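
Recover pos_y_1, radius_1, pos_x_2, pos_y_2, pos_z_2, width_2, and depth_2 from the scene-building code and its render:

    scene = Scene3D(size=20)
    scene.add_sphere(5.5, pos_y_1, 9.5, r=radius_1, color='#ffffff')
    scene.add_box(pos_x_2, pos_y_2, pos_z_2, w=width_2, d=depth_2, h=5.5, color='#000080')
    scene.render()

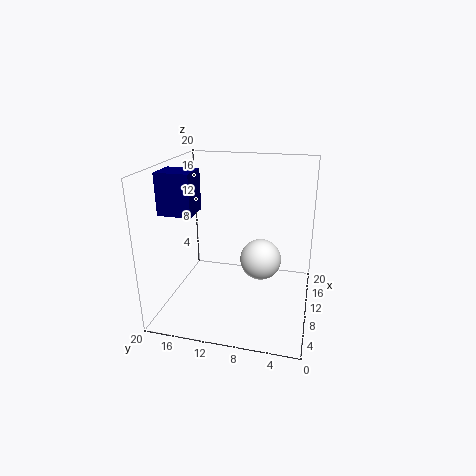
pos_y_1 = 6
radius_1 = 2.5
pos_x_2 = 5.5
pos_y_2 = 15
pos_z_2 = 14
width_2 = 4
depth_2 = 4.5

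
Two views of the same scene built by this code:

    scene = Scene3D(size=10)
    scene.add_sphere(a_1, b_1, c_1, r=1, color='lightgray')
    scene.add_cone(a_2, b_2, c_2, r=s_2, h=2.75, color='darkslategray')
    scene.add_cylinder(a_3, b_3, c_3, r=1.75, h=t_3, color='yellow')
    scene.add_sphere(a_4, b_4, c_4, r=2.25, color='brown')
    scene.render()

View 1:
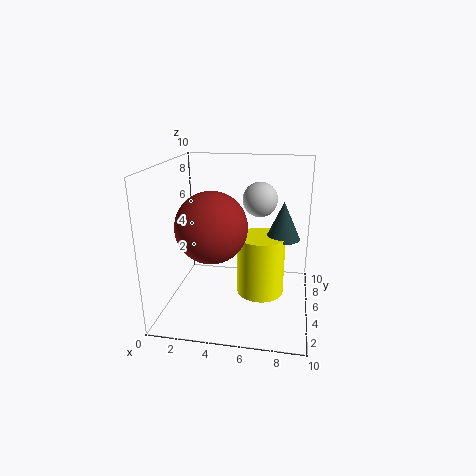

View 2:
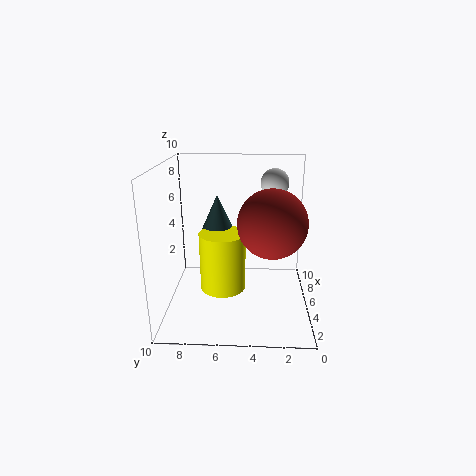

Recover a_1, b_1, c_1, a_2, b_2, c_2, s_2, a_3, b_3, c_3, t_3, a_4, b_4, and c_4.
a_1 = 6.75
b_1 = 2.5
c_1 = 8.5
a_2 = 8
b_2 = 6.75
c_2 = 4.5
s_2 = 1.25
a_3 = 6.5
b_3 = 6.25
c_3 = 0.25
t_3 = 4.5
a_4 = 3.75
b_4 = 2.75
c_4 = 6.5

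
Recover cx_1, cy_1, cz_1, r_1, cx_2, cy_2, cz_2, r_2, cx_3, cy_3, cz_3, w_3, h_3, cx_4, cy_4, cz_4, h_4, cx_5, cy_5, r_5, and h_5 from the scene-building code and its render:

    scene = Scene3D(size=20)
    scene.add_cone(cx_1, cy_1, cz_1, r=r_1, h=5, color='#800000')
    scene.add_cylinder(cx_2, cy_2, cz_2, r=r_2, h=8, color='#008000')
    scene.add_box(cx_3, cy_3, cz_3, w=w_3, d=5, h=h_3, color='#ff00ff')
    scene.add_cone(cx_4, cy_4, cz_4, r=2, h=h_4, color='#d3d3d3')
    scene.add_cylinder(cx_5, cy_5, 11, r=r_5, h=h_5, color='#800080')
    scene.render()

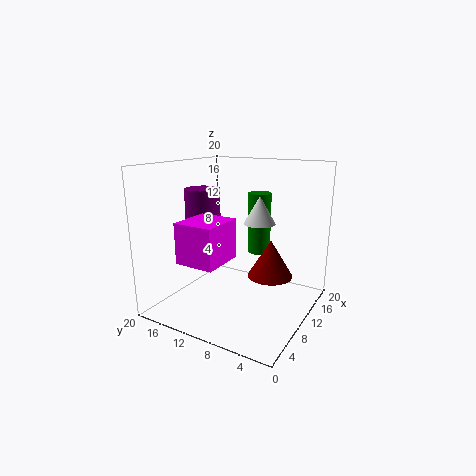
cx_1 = 10; cy_1 = 5; cz_1 = 5.5; r_1 = 3; cx_2 = 10.5; cy_2 = 7; cz_2 = 8.5; r_2 = 1.5; cx_3 = 0.5; cy_3 = 8; cz_3 = 9; w_3 = 5.5; h_3 = 5; cx_4 = 8.5; cy_4 = 6; cz_4 = 13; h_4 = 3.5; cx_5 = 9.5; cy_5 = 15.5; r_5 = 2.5; h_5 = 5.5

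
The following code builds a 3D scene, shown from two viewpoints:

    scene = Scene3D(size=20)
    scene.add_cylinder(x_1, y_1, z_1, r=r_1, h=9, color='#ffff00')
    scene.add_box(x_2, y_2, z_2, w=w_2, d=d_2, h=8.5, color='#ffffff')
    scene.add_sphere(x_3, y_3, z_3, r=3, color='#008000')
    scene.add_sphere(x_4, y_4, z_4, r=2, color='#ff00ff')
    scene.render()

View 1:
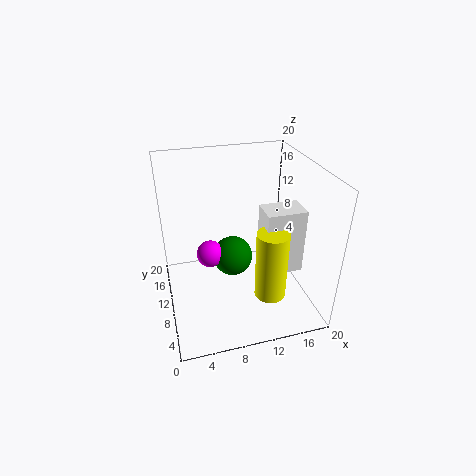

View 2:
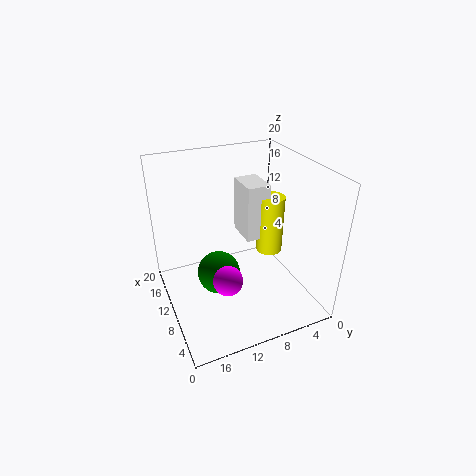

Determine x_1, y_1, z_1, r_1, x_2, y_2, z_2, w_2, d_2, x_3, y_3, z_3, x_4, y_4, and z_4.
x_1 = 12.5
y_1 = 3.5
z_1 = 5
r_1 = 2
x_2 = 12
y_2 = 4
z_2 = 7.5
w_2 = 5
d_2 = 3.5
x_3 = 10
y_3 = 13
z_3 = 5
x_4 = 6.5
y_4 = 13
z_4 = 6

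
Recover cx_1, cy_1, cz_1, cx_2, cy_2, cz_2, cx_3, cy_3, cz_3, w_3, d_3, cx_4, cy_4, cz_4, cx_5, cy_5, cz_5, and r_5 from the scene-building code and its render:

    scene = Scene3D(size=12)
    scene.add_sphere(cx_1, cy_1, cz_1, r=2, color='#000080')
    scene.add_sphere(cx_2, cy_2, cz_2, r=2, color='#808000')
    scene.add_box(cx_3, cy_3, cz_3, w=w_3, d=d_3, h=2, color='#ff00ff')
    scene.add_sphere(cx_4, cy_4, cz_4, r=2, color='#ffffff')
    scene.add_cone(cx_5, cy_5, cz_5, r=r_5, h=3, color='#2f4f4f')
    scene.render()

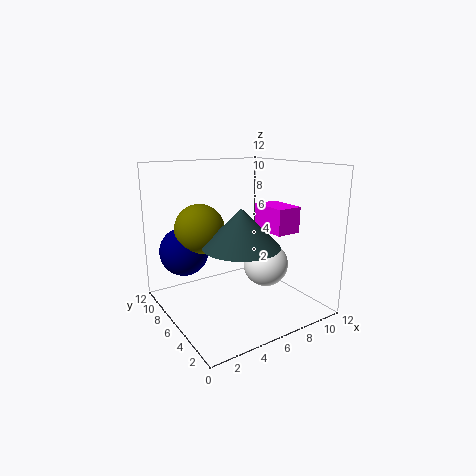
cx_1 = 2; cy_1 = 8; cz_1 = 5; cx_2 = 3; cy_2 = 7; cz_2 = 7; cx_3 = 7; cy_3 = 2; cz_3 = 7; w_3 = 2; d_3 = 3; cx_4 = 9; cy_4 = 6; cz_4 = 3; cx_5 = 5; cy_5 = 4; cz_5 = 6; r_5 = 3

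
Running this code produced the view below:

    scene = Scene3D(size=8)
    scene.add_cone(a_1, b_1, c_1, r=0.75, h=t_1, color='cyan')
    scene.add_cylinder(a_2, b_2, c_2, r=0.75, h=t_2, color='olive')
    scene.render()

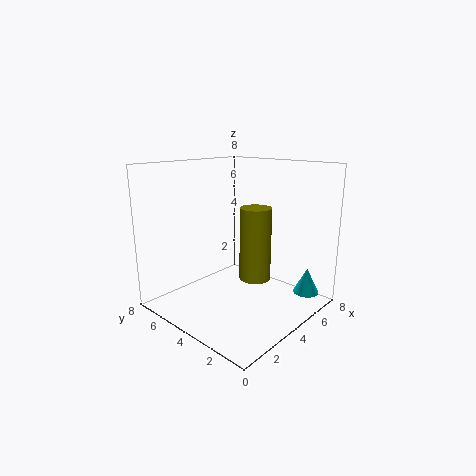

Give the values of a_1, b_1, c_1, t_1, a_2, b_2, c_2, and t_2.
a_1 = 7; b_1 = 1.25; c_1 = 0.5; t_1 = 1.5; a_2 = 2.75; b_2 = 1.75; c_2 = 2.75; t_2 = 3.5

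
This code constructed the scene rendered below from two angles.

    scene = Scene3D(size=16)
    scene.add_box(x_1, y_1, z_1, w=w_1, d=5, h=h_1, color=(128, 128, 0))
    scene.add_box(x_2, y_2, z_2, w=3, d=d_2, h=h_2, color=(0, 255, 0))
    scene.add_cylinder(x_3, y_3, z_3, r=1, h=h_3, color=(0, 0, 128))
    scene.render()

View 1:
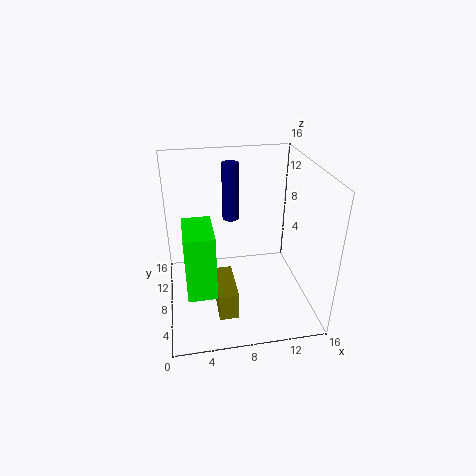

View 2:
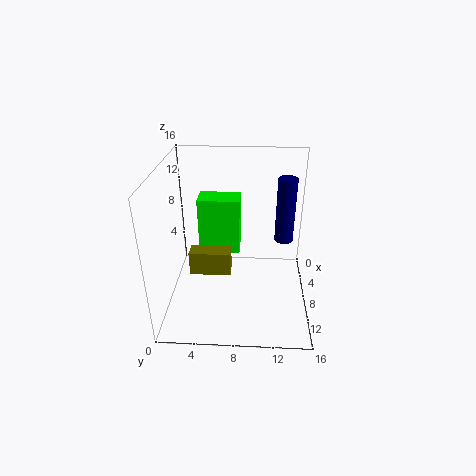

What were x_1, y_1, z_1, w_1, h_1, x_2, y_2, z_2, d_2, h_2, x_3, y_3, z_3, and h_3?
x_1 = 5
y_1 = 2
z_1 = 2
w_1 = 2
h_1 = 3
x_2 = 2
y_2 = 3
z_2 = 4
d_2 = 5
h_2 = 7
x_3 = 8
y_3 = 13
z_3 = 8
h_3 = 7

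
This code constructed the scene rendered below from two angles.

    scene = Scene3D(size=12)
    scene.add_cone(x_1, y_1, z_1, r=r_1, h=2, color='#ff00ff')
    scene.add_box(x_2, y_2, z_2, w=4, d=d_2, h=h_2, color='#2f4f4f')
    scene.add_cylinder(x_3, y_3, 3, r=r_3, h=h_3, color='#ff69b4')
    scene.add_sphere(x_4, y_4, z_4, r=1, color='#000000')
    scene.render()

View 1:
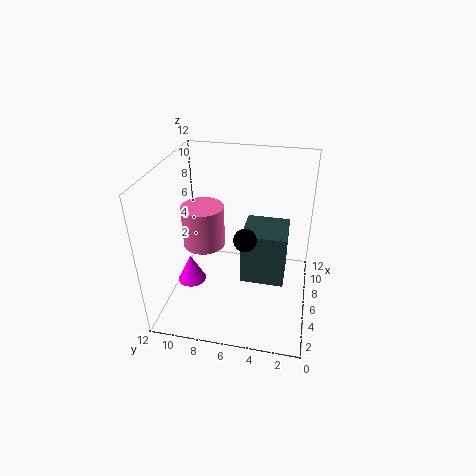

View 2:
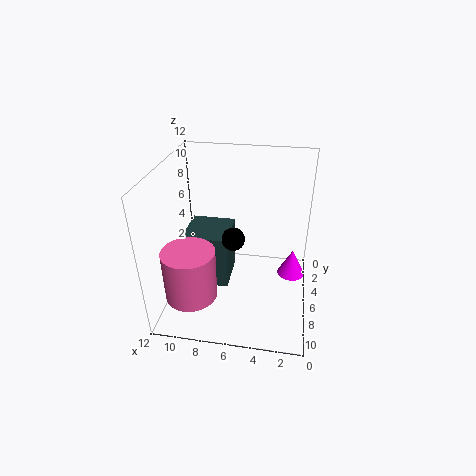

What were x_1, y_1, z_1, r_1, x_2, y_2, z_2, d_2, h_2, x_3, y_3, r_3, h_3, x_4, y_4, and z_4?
x_1 = 1.5, y_1 = 8.5, z_1 = 5, r_1 = 1, x_2 = 7, y_2 = 2, z_2 = 0.5, d_2 = 4, h_2 = 5, x_3 = 9, y_3 = 10, r_3 = 2, h_3 = 4, x_4 = 6.5, y_4 = 5.5, z_4 = 5.5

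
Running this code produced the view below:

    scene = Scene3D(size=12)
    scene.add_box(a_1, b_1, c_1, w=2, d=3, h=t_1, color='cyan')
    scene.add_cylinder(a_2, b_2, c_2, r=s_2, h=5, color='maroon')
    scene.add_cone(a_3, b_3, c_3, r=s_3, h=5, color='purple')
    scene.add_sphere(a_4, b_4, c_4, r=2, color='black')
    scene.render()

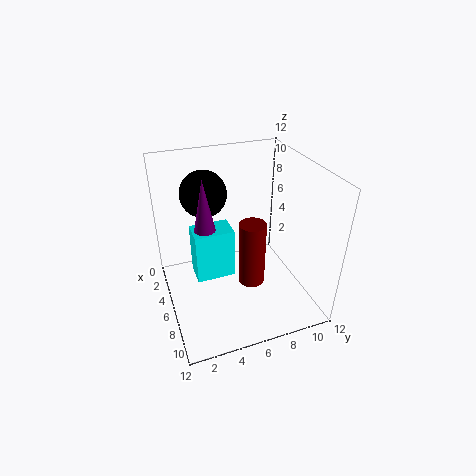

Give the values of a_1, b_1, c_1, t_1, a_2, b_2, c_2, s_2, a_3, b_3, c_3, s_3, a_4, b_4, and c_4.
a_1 = 6; b_1 = 2; c_1 = 4; t_1 = 4; a_2 = 9; b_2 = 6; c_2 = 4; s_2 = 1; a_3 = 7; b_3 = 3; c_3 = 7; s_3 = 1; a_4 = 3; b_4 = 4; c_4 = 9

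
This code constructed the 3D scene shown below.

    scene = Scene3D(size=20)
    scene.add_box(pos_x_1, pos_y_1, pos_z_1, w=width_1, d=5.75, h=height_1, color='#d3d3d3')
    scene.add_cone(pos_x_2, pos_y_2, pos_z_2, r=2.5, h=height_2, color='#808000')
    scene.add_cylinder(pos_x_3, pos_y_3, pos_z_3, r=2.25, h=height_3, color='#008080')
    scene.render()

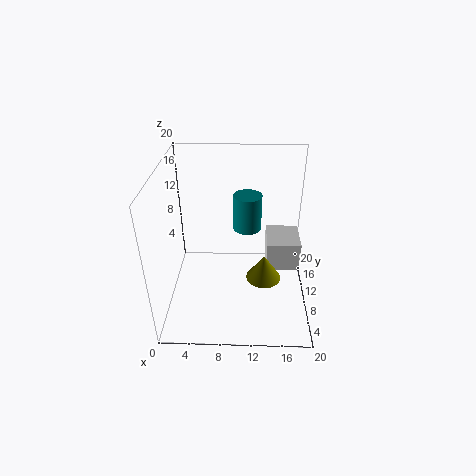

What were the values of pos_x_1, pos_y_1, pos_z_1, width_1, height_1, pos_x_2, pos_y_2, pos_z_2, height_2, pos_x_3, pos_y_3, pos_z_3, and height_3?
pos_x_1 = 14.25, pos_y_1 = 11.5, pos_z_1 = 3.25, width_1 = 5, height_1 = 4.5, pos_x_2 = 13.75, pos_y_2 = 9.5, pos_z_2 = 3.5, height_2 = 3.75, pos_x_3 = 11.25, pos_y_3 = 17.25, pos_z_3 = 7.25, height_3 = 5.75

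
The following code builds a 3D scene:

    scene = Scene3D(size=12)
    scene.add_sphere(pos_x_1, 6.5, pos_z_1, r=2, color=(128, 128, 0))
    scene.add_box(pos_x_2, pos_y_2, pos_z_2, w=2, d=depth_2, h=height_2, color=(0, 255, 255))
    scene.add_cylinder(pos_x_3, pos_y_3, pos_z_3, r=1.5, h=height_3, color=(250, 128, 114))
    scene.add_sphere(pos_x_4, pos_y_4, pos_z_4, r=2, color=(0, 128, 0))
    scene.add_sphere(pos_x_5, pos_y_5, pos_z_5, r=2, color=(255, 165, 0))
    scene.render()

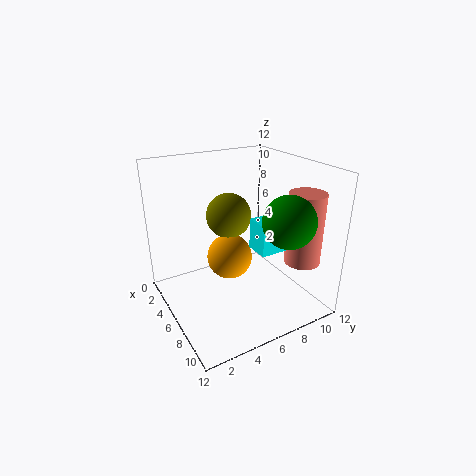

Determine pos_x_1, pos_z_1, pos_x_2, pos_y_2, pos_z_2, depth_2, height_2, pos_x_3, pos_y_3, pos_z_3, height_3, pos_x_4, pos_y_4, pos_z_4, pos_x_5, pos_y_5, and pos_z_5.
pos_x_1 = 3.5; pos_z_1 = 7; pos_x_2 = 7; pos_y_2 = 6.5; pos_z_2 = 5.5; depth_2 = 3.5; height_2 = 2.5; pos_x_3 = 9; pos_y_3 = 10.5; pos_z_3 = 4; height_3 = 6; pos_x_4 = 10; pos_y_4 = 8; pos_z_4 = 8.5; pos_x_5 = 4.5; pos_y_5 = 6; pos_z_5 = 3.5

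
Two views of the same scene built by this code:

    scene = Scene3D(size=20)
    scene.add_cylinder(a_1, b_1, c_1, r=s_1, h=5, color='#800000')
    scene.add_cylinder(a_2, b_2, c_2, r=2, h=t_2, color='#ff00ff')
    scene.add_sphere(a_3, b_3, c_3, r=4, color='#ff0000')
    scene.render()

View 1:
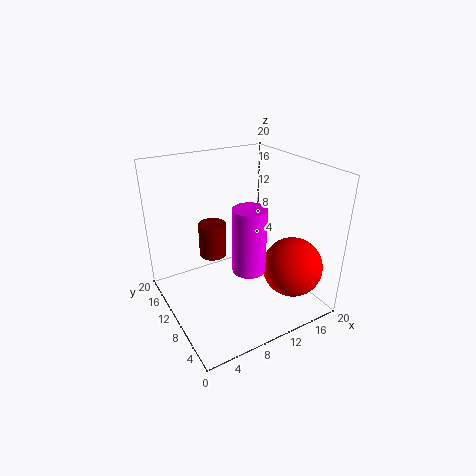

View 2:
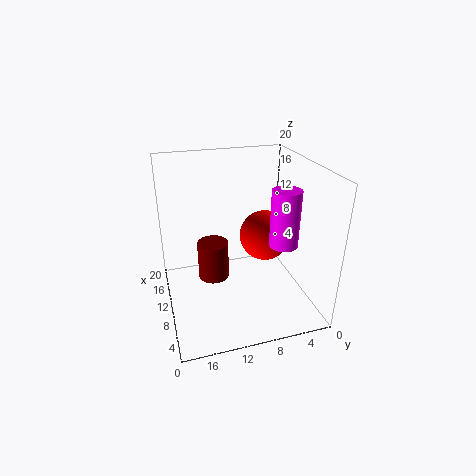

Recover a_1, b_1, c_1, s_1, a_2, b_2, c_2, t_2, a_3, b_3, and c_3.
a_1 = 8; b_1 = 14; c_1 = 6; s_1 = 2; a_2 = 8; b_2 = 4; c_2 = 9; t_2 = 8; a_3 = 15; b_3 = 4; c_3 = 7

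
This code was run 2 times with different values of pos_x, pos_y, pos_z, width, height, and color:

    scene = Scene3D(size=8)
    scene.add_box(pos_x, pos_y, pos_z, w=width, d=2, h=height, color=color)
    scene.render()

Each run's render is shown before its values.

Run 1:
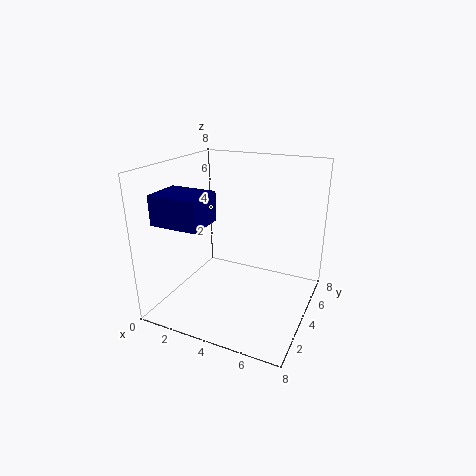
pos_x = 1
pos_y = 0.5
pos_z = 5.5
width = 2.5
height = 1.5
color = 'navy'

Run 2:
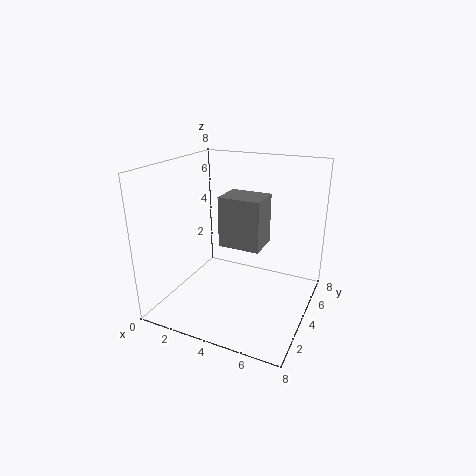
pos_x = 2.5
pos_y = 4.5
pos_z = 3
width = 2.5
height = 3
color = 'gray'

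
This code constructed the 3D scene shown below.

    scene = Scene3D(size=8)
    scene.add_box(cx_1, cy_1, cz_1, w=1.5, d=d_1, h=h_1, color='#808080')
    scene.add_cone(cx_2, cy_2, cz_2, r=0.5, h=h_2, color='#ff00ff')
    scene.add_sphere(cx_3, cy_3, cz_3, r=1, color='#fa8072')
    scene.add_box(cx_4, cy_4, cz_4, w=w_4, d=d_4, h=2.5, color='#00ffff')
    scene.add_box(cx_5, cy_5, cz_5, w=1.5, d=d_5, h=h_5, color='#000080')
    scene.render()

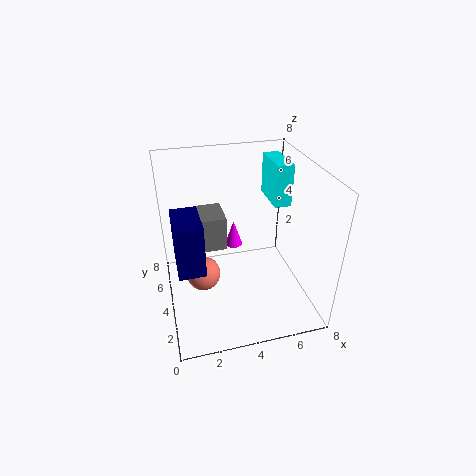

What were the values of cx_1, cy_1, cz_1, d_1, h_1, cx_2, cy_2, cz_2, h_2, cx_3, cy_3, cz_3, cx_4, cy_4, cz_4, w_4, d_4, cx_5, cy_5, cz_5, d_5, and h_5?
cx_1 = 2; cy_1 = 4.5; cz_1 = 3; d_1 = 2; h_1 = 2; cx_2 = 4; cy_2 = 5; cz_2 = 3; h_2 = 1.5; cx_3 = 2; cy_3 = 4.5; cz_3 = 1.5; cx_4 = 6.5; cy_4 = 5; cz_4 = 5; w_4 = 1; d_4 = 2.5; cx_5 = 0.5; cy_5 = 3; cz_5 = 2.5; d_5 = 2.5; h_5 = 3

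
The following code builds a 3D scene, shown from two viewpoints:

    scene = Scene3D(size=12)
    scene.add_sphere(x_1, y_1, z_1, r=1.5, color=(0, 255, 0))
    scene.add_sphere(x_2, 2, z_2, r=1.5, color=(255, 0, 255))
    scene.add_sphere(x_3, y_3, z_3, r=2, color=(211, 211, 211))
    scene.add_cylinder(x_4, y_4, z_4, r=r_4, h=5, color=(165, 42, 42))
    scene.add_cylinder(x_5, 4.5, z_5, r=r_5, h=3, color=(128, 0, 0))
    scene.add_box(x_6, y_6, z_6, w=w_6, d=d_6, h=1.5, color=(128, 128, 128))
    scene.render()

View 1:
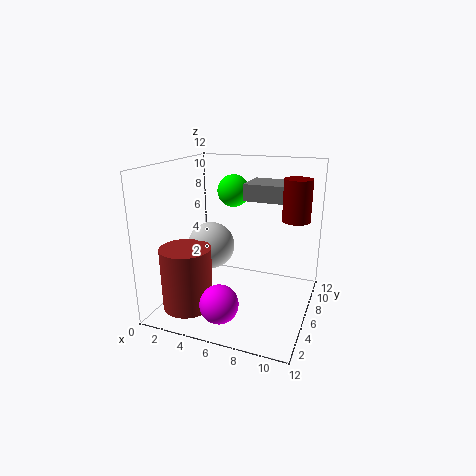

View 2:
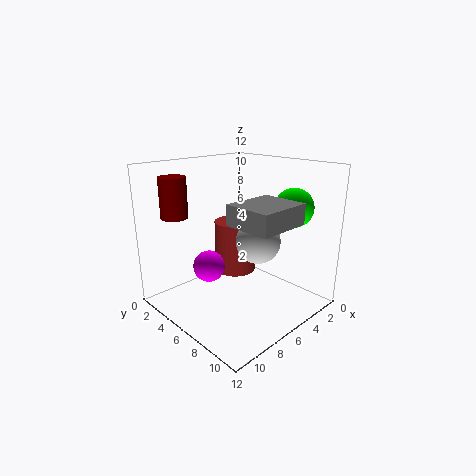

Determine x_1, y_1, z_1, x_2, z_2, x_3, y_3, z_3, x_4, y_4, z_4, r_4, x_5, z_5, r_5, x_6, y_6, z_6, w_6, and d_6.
x_1 = 4; y_1 = 10; z_1 = 9; x_2 = 6; z_2 = 2; x_3 = 3.5; y_3 = 6; z_3 = 5; x_4 = 3; y_4 = 2.5; z_4 = 1; r_4 = 2; x_5 = 11; z_5 = 8.5; r_5 = 1; x_6 = 5.5; y_6 = 8.5; z_6 = 8.5; w_6 = 4; d_6 = 3.5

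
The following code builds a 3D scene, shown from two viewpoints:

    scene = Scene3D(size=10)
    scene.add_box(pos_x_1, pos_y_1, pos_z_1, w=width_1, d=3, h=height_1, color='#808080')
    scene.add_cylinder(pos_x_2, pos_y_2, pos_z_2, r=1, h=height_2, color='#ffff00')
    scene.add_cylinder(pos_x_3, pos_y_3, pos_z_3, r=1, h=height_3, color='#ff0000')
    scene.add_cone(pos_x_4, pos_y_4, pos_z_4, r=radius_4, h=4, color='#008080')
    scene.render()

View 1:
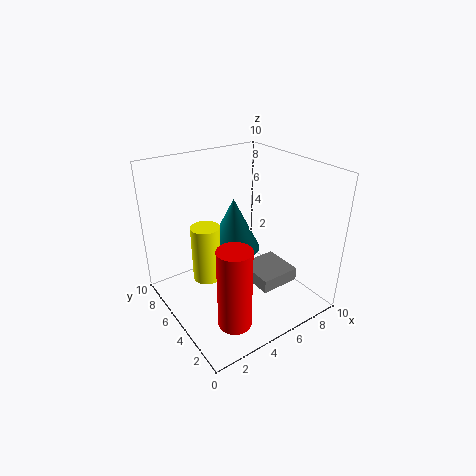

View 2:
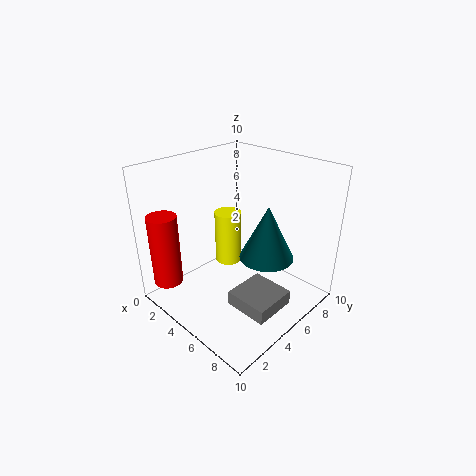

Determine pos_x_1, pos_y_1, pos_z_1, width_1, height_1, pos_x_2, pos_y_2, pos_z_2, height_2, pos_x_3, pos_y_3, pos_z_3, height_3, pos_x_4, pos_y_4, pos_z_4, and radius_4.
pos_x_1 = 6, pos_y_1 = 3, pos_z_1 = 1, width_1 = 3, height_1 = 1, pos_x_2 = 3, pos_y_2 = 6, pos_z_2 = 2, height_2 = 4, pos_x_3 = 2, pos_y_3 = 1, pos_z_3 = 2, height_3 = 5, pos_x_4 = 6, pos_y_4 = 7, pos_z_4 = 3, radius_4 = 2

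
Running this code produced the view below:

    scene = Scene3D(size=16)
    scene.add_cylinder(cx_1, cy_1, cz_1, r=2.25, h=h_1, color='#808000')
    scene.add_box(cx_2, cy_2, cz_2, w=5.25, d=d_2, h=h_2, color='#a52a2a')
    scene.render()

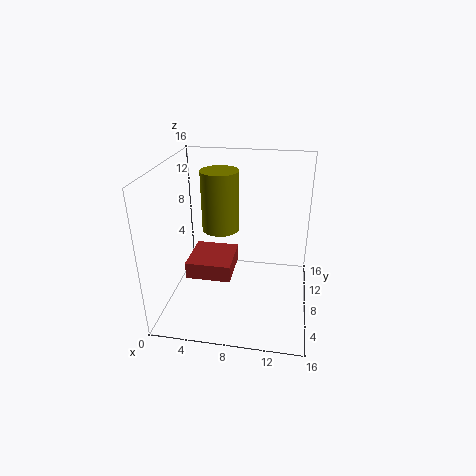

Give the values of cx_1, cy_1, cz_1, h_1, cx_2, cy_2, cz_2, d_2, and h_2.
cx_1 = 5.25; cy_1 = 11.5; cz_1 = 7.25; h_1 = 7.25; cx_2 = 2; cy_2 = 6.75; cz_2 = 2.75; d_2 = 5.5; h_2 = 2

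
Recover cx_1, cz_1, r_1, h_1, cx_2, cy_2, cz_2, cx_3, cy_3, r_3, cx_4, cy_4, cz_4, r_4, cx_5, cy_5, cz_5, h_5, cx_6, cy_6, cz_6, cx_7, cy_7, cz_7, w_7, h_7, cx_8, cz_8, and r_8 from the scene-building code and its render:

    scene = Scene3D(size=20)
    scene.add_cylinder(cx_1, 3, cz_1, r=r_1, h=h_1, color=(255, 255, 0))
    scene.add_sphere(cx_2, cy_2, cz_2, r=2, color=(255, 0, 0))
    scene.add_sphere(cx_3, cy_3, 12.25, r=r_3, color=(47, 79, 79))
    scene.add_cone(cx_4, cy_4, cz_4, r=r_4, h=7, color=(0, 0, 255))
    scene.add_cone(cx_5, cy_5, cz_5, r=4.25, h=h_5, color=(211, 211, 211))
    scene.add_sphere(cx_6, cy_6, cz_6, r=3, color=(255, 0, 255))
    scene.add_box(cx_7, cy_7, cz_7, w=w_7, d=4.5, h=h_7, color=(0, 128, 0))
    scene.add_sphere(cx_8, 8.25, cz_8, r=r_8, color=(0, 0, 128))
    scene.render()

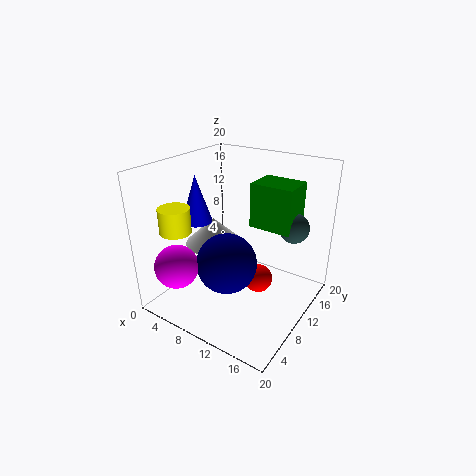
cx_1 = 5.25
cz_1 = 12.5
r_1 = 2
h_1 = 3.25
cx_2 = 13
cy_2 = 10.75
cz_2 = 4
cx_3 = 17
cy_3 = 12.75
r_3 = 2
cx_4 = 2.75
cy_4 = 10
cz_4 = 10.75
r_4 = 2.25
cx_5 = 4.75
cy_5 = 11.25
cz_5 = 7.25
h_5 = 4
cx_6 = 4.25
cy_6 = 3.5
cz_6 = 6.75
cx_7 = 11.5
cy_7 = 10.5
cz_7 = 12
w_7 = 5.75
h_7 = 6
cx_8 = 9.25
cz_8 = 6.5
r_8 = 4.25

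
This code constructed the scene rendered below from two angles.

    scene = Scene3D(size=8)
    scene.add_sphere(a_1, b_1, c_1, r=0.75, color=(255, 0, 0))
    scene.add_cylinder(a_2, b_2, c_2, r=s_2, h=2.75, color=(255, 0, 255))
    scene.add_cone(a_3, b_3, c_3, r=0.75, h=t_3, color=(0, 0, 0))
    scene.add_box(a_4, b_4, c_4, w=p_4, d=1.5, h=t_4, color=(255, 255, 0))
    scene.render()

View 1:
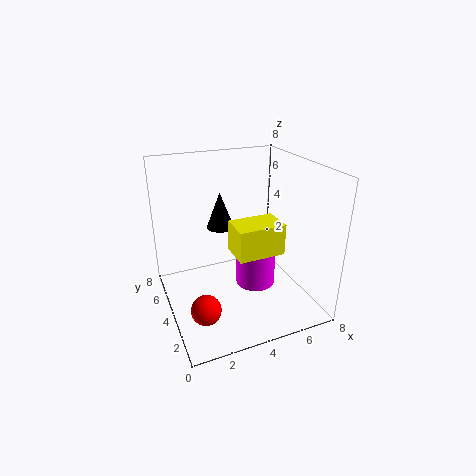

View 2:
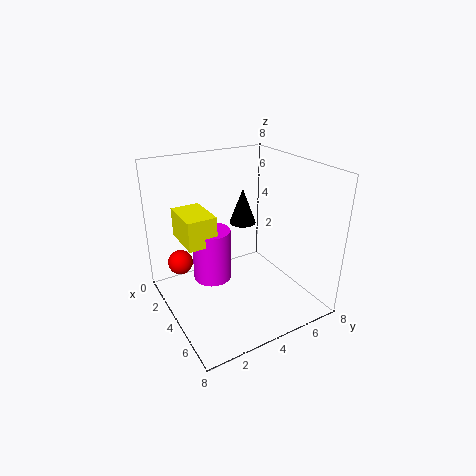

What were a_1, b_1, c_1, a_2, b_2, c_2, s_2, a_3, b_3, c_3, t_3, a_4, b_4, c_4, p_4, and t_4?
a_1 = 1.25; b_1 = 1.5; c_1 = 1.75; a_2 = 4.25; b_2 = 2.25; c_2 = 2.25; s_2 = 1; a_3 = 3.25; b_3 = 4.75; c_3 = 4.5; t_3 = 2; a_4 = 2.75; b_4 = 0.75; c_4 = 4.5; p_4 = 2.25; t_4 = 1.5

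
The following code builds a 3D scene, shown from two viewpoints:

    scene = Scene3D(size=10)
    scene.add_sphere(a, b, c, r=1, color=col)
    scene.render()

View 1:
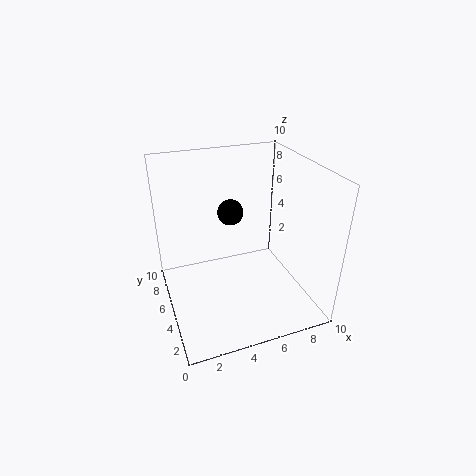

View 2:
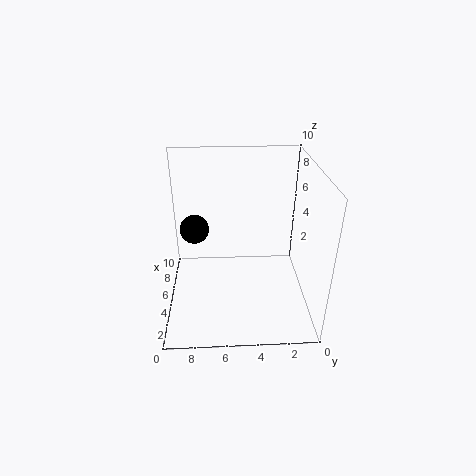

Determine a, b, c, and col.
a = 5.5
b = 8
c = 5.5
col = 'black'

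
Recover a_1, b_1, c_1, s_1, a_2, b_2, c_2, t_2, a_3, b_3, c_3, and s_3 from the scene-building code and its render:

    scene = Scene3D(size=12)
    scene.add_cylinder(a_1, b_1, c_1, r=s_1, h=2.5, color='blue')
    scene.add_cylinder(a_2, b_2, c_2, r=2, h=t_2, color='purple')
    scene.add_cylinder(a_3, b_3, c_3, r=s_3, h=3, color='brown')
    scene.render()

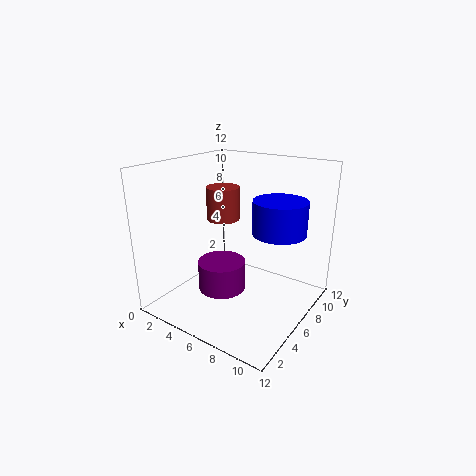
a_1 = 10, b_1 = 5.5, c_1 = 7.5, s_1 = 2, a_2 = 5, b_2 = 5, c_2 = 1.5, t_2 = 2.5, a_3 = 3, b_3 = 8, c_3 = 6.5, s_3 = 1.5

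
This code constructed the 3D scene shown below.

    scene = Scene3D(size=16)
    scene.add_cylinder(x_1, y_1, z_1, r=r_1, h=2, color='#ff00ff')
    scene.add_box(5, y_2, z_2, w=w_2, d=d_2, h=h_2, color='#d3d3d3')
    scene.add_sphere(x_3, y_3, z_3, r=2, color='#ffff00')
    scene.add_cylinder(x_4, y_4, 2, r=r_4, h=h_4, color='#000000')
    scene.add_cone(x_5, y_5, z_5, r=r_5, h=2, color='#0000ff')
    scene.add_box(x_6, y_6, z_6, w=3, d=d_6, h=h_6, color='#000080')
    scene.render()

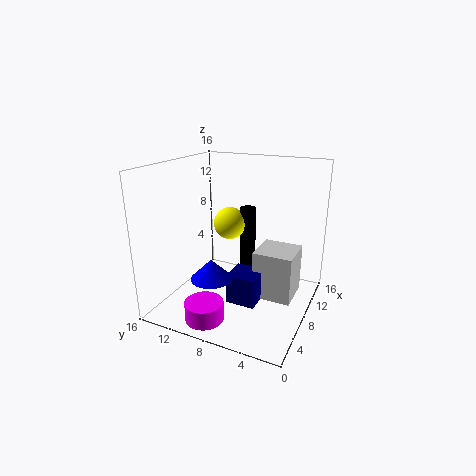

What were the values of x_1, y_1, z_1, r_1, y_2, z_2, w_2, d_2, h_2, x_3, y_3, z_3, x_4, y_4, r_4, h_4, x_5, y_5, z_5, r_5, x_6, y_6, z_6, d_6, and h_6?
x_1 = 2
y_1 = 9
z_1 = 1
r_1 = 2
y_2 = 1
z_2 = 3
w_2 = 4
d_2 = 4
h_2 = 5
x_3 = 12
y_3 = 11
z_3 = 8
x_4 = 13
y_4 = 9
r_4 = 1
h_4 = 8
x_5 = 2
y_5 = 8
z_5 = 6
r_5 = 2
x_6 = 3
y_6 = 4
z_6 = 3
d_6 = 3
h_6 = 3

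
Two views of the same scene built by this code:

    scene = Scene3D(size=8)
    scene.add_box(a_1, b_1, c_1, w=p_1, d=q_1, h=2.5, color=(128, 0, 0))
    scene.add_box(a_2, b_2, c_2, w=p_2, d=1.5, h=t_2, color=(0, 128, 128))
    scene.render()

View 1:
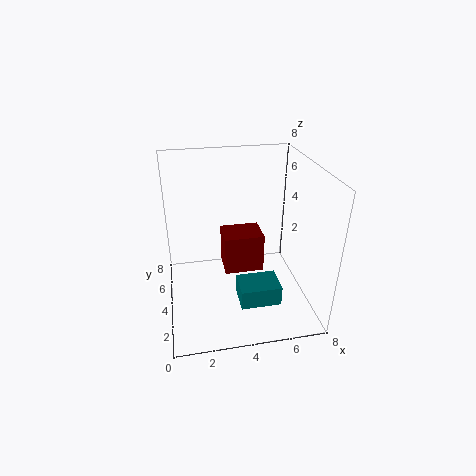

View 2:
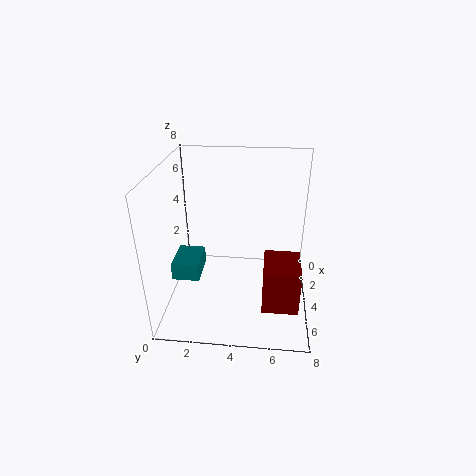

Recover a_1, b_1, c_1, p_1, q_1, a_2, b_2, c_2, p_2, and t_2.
a_1 = 3.5, b_1 = 5.5, c_1 = 0.5, p_1 = 2.5, q_1 = 2, a_2 = 3.5, b_2 = 0.5, c_2 = 2, p_2 = 2, t_2 = 1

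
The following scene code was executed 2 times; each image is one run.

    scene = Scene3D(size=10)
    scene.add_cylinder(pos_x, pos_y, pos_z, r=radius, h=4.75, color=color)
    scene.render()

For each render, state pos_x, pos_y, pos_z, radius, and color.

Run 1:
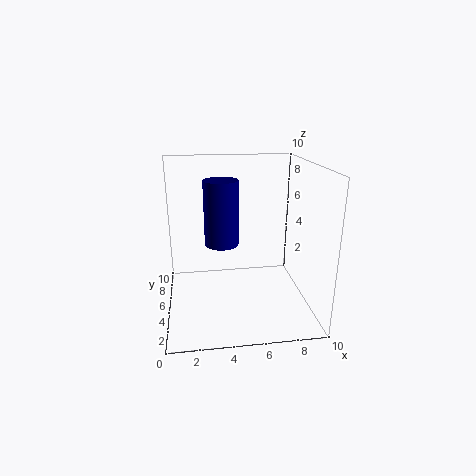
pos_x = 4, pos_y = 6.5, pos_z = 4, radius = 1.25, color = 'navy'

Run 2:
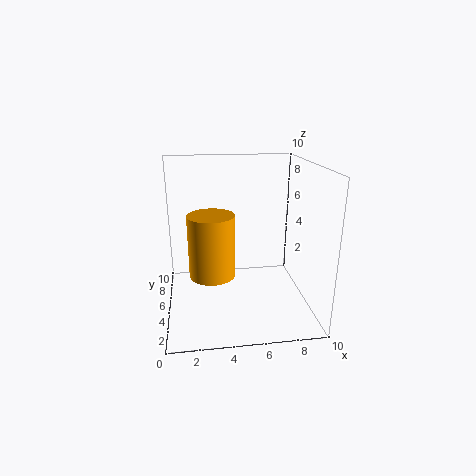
pos_x = 3.25, pos_y = 6.5, pos_z = 1.5, radius = 1.75, color = 'orange'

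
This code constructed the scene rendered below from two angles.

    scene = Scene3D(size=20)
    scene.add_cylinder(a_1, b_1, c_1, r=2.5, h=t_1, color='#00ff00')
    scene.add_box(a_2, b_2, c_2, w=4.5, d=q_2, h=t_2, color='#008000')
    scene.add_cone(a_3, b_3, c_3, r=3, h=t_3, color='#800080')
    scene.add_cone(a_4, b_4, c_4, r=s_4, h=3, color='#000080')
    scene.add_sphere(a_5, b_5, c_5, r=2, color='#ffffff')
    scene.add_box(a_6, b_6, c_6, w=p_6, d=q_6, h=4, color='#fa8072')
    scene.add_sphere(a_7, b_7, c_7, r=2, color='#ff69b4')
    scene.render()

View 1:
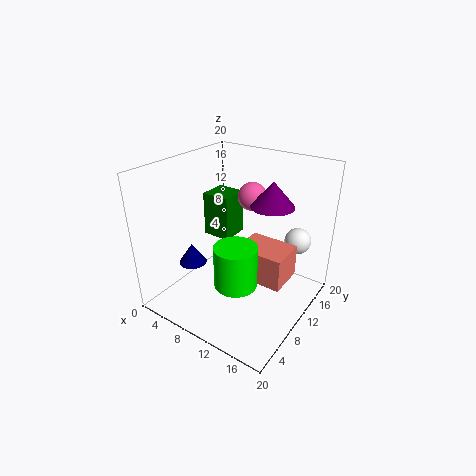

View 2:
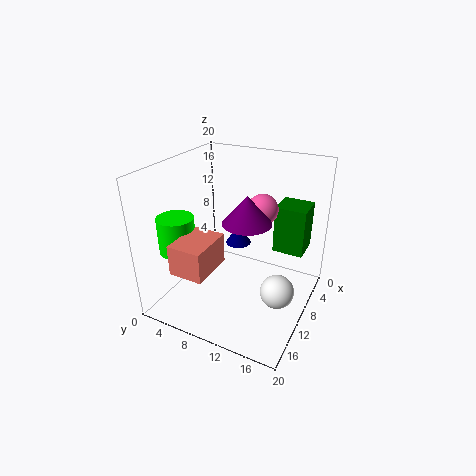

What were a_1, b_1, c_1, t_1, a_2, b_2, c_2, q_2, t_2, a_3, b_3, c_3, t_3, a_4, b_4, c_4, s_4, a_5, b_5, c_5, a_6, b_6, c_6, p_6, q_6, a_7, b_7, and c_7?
a_1 = 14.5; b_1 = 3; c_1 = 8.5; t_1 = 5; a_2 = 1; b_2 = 13.5; c_2 = 6.5; q_2 = 4.5; t_2 = 7; a_3 = 13.5; b_3 = 13; c_3 = 14.5; t_3 = 3.5; a_4 = 4; b_4 = 7; c_4 = 5.5; s_4 = 2; a_5 = 15.5; b_5 = 18; c_5 = 7.5; a_6 = 13; b_6 = 5; c_6 = 8; p_6 = 6; q_6 = 4.5; a_7 = 10; b_7 = 13.5; c_7 = 15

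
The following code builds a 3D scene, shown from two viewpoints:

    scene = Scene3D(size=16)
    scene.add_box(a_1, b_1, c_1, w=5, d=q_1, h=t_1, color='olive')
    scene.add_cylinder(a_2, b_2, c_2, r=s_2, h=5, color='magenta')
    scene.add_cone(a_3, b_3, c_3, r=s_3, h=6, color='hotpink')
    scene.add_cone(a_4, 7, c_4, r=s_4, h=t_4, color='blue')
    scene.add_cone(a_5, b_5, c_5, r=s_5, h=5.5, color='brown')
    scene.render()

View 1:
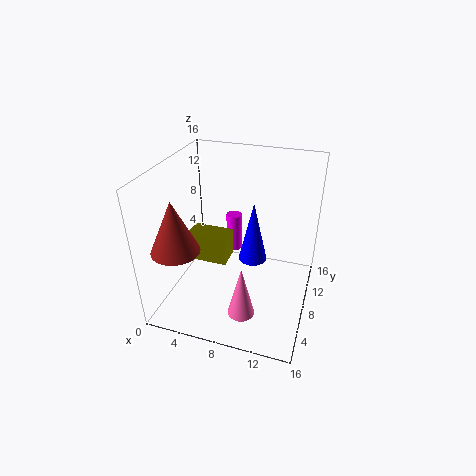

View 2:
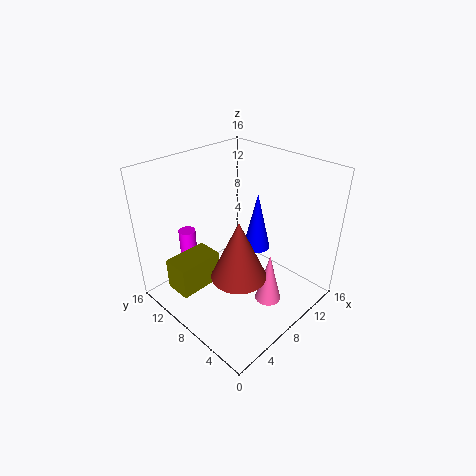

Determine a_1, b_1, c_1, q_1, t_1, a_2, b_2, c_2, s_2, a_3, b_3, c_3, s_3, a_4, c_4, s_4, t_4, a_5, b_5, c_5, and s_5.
a_1 = 1, b_1 = 9, c_1 = 3, q_1 = 3, t_1 = 3.5, a_2 = 5.5, b_2 = 14, c_2 = 2.5, s_2 = 1, a_3 = 9.5, b_3 = 4.5, c_3 = 0.5, s_3 = 1.5, a_4 = 10, c_4 = 6.5, s_4 = 1.5, t_4 = 6.5, a_5 = 3, b_5 = 3, c_5 = 8.5, s_5 = 2.5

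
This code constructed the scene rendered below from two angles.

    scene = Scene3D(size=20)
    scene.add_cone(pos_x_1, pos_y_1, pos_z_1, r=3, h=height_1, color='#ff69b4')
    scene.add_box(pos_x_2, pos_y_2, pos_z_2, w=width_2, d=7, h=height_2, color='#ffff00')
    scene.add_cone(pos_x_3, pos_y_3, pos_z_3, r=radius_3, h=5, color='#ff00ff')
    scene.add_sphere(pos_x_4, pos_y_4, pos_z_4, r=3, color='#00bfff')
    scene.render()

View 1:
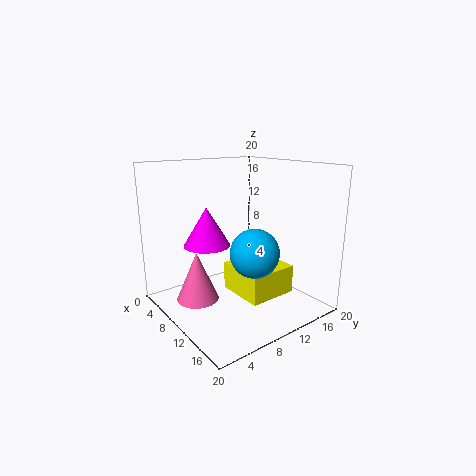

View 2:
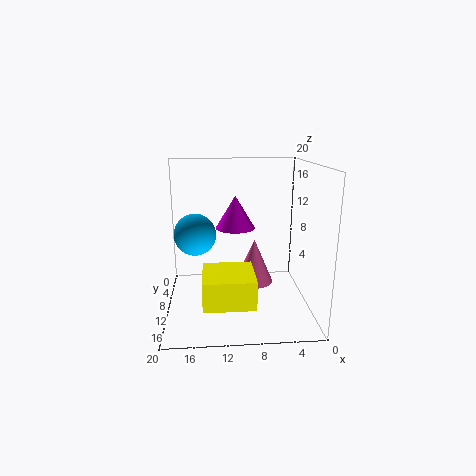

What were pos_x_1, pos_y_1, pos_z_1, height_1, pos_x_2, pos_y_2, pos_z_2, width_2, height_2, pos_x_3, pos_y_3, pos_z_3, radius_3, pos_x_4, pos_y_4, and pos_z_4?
pos_x_1 = 7
pos_y_1 = 5
pos_z_1 = 1
height_1 = 7
pos_x_2 = 8
pos_y_2 = 9
pos_z_2 = 2
width_2 = 7
height_2 = 4
pos_x_3 = 10
pos_y_3 = 5
pos_z_3 = 10
radius_3 = 3
pos_x_4 = 16
pos_y_4 = 8
pos_z_4 = 10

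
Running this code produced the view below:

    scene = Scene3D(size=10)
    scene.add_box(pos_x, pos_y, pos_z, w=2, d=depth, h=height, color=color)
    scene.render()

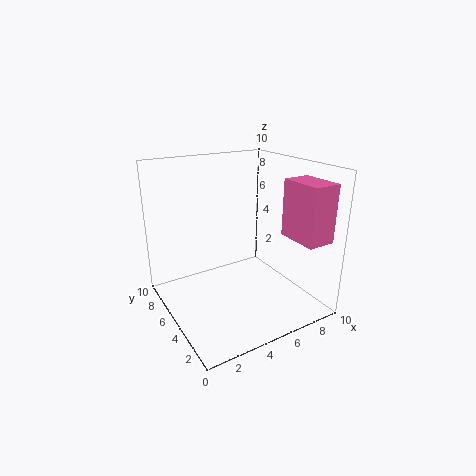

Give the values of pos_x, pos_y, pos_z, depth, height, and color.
pos_x = 8, pos_y = 1, pos_z = 5, depth = 3, height = 4, color = 'hotpink'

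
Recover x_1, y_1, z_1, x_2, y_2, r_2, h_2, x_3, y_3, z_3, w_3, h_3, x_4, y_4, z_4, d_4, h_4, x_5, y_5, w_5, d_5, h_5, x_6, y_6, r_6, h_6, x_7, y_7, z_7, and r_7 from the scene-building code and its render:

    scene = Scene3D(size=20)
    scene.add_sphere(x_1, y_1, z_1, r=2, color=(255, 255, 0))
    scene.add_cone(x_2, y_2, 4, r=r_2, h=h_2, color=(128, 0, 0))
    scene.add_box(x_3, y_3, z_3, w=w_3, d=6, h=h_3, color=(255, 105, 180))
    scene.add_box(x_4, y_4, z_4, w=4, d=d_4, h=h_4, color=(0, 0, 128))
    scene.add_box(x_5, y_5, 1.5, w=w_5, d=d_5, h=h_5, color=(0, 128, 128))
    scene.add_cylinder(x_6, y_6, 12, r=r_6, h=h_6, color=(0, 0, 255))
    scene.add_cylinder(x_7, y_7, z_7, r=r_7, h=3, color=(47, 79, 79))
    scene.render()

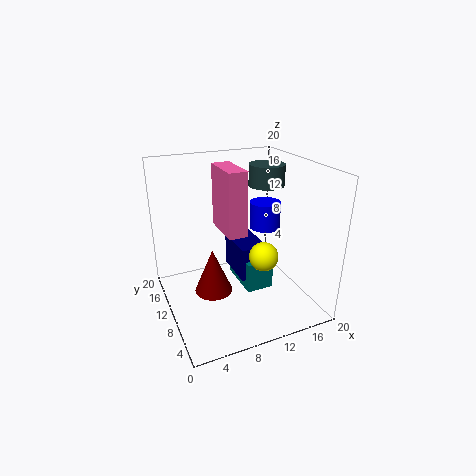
x_1 = 12.5; y_1 = 7; z_1 = 8; x_2 = 5.5; y_2 = 8; r_2 = 2.5; h_2 = 6; x_3 = 7.5; y_3 = 7; z_3 = 11.5; w_3 = 2.5; h_3 = 8.5; x_4 = 10.5; y_4 = 9.5; z_4 = 3; d_4 = 6.5; h_4 = 5; x_5 = 11; y_5 = 8.5; w_5 = 4; d_5 = 7; h_5 = 4.5; x_6 = 13; y_6 = 8; r_6 = 2; h_6 = 3.5; x_7 = 15; y_7 = 11.5; z_7 = 16.5; r_7 = 2.5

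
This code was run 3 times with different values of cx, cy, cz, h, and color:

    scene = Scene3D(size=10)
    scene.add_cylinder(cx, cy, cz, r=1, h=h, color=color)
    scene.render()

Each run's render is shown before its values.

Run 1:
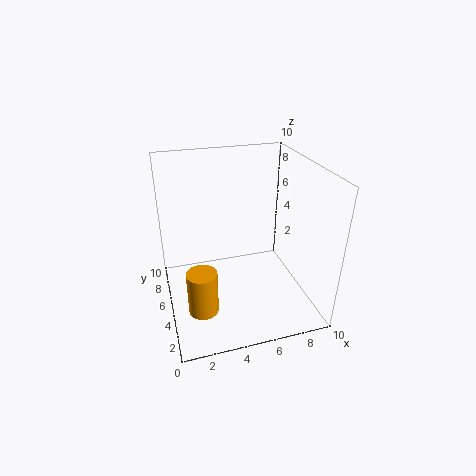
cx = 2; cy = 3; cz = 1; h = 3; color = 'orange'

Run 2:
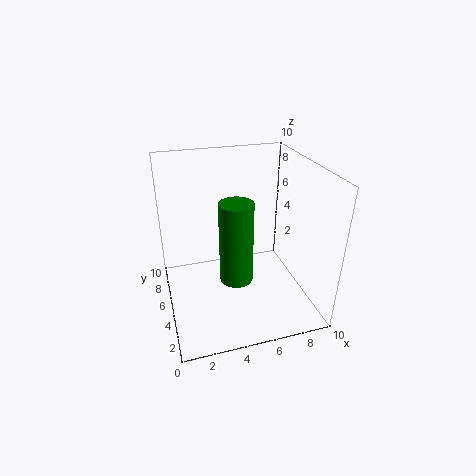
cx = 4; cy = 2; cz = 4; h = 5; color = 'green'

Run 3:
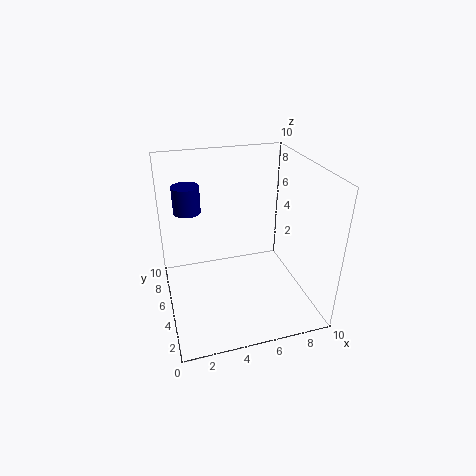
cx = 2; cy = 8; cz = 6; h = 2; color = 'navy'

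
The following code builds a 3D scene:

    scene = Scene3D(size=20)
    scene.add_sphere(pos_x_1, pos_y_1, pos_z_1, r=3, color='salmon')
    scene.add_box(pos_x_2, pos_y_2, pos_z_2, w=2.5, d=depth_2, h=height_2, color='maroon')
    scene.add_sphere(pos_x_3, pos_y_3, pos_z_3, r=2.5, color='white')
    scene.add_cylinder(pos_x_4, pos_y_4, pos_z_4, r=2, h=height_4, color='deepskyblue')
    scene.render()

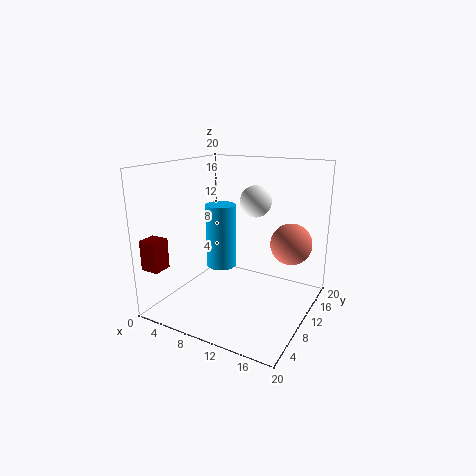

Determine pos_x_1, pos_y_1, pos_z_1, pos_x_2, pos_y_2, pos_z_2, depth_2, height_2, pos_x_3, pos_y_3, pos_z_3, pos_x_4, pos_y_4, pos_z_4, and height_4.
pos_x_1 = 16, pos_y_1 = 15, pos_z_1 = 8.5, pos_x_2 = 1, pos_y_2 = 0.5, pos_z_2 = 7, depth_2 = 2.5, height_2 = 4, pos_x_3 = 9, pos_y_3 = 17.5, pos_z_3 = 13.5, pos_x_4 = 8.5, pos_y_4 = 8, pos_z_4 = 6.5, height_4 = 8.5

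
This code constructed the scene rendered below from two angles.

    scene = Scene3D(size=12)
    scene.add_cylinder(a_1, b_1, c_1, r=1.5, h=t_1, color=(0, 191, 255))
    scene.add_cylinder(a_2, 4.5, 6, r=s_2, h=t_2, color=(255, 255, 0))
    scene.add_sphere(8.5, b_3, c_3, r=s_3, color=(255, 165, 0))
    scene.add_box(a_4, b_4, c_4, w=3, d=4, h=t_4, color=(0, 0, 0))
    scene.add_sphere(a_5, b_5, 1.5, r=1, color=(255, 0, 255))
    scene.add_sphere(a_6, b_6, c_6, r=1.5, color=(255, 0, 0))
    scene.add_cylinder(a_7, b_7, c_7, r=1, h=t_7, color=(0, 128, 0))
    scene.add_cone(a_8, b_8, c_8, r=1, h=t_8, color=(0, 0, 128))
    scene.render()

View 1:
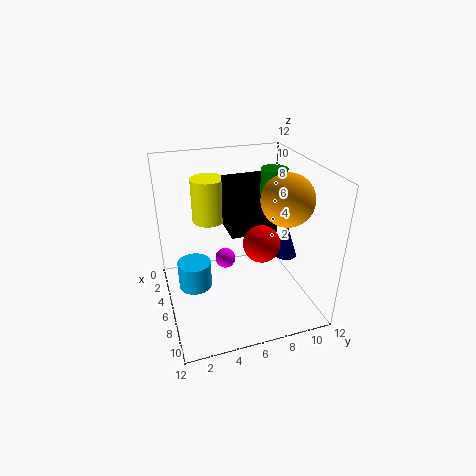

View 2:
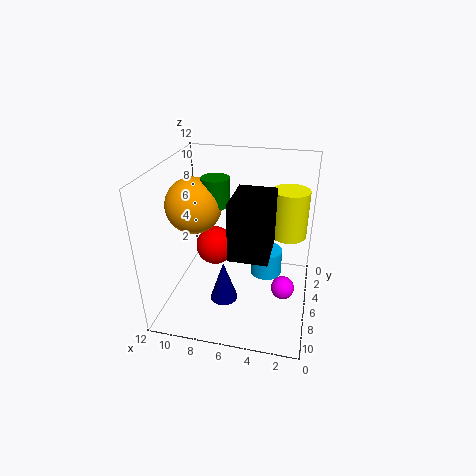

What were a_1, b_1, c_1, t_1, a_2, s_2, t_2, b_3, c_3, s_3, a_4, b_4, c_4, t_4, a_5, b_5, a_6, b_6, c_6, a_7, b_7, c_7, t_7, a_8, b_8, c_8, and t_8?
a_1 = 4, b_1 = 2.5, c_1 = 0.5, t_1 = 2.5, a_2 = 2, s_2 = 1.5, t_2 = 4, b_3 = 9, c_3 = 10, s_3 = 2, a_4 = 3, b_4 = 5.5, c_4 = 6, t_4 = 4.5, a_5 = 2, b_5 = 6, a_6 = 7.5, b_6 = 7.5, c_6 = 6, a_7 = 7, b_7 = 8.5, c_7 = 10, t_7 = 2, a_8 = 6, b_8 = 10.5, c_8 = 3.5, t_8 = 3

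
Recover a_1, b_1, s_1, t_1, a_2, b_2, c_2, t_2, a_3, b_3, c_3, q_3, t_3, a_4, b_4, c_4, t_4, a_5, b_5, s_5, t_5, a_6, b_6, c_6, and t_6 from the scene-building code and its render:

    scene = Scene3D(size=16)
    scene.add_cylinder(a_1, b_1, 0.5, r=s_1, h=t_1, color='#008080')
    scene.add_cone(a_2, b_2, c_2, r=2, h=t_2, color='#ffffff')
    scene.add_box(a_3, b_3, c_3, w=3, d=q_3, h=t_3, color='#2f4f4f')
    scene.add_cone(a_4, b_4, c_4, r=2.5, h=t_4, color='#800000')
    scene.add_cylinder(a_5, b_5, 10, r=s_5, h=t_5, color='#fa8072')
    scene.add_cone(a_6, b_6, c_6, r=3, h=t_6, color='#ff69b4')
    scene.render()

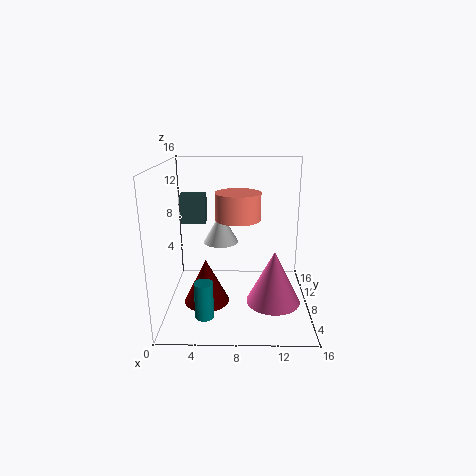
a_1 = 4.5; b_1 = 4; s_1 = 1; t_1 = 4; a_2 = 6; b_2 = 9.5; c_2 = 7; t_2 = 3.5; a_3 = 1; b_3 = 11.5; c_3 = 8.5; q_3 = 2; t_3 = 3.5; a_4 = 4.5; b_4 = 6.5; c_4 = 1; t_4 = 5; a_5 = 8; b_5 = 8.5; s_5 = 2.5; t_5 = 3; a_6 = 12; b_6 = 6.5; c_6 = 1; t_6 = 6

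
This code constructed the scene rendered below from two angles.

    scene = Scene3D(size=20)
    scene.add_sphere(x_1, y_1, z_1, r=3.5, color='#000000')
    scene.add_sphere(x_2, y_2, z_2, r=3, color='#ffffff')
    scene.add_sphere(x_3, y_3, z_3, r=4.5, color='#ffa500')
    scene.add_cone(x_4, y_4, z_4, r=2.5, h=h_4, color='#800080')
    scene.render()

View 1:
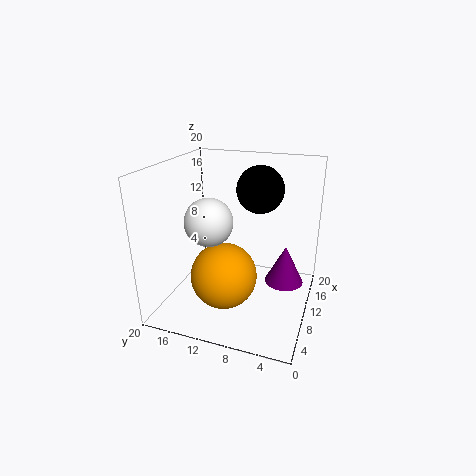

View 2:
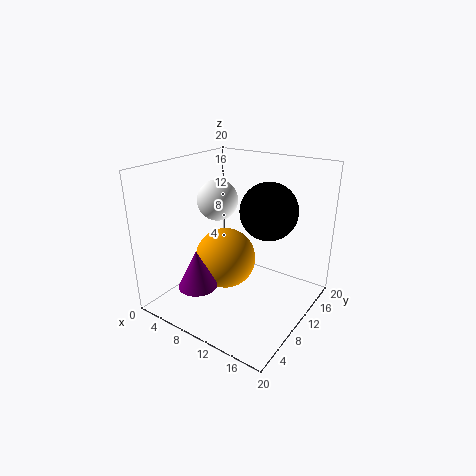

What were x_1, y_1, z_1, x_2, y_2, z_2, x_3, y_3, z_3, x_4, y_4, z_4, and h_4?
x_1 = 15.5; y_1 = 8.5; z_1 = 15.5; x_2 = 5; y_2 = 12; z_2 = 14; x_3 = 7; y_3 = 11; z_3 = 5.5; x_4 = 8.5; y_4 = 3; z_4 = 5.5; h_4 = 5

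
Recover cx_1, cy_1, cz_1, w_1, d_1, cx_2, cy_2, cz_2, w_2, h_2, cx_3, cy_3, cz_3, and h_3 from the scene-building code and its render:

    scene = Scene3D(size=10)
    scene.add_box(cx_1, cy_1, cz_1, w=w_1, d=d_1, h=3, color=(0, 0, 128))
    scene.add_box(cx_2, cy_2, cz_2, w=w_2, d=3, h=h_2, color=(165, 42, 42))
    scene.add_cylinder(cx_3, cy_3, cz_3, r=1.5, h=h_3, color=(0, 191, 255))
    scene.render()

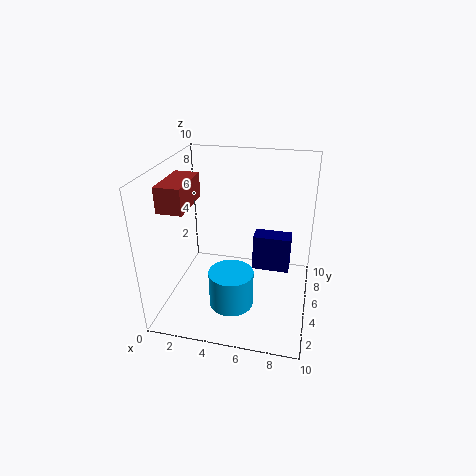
cx_1 = 5.5
cy_1 = 8
cz_1 = 0.5
w_1 = 3
d_1 = 1.5
cx_2 = 1.5
cy_2 = 0.5
cz_2 = 8.5
w_2 = 1.5
h_2 = 1.5
cx_3 = 5
cy_3 = 3
cz_3 = 1
h_3 = 2.5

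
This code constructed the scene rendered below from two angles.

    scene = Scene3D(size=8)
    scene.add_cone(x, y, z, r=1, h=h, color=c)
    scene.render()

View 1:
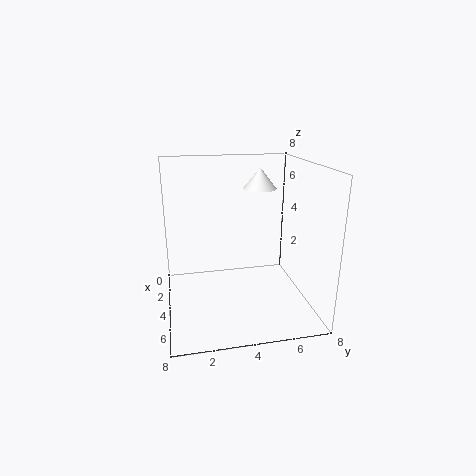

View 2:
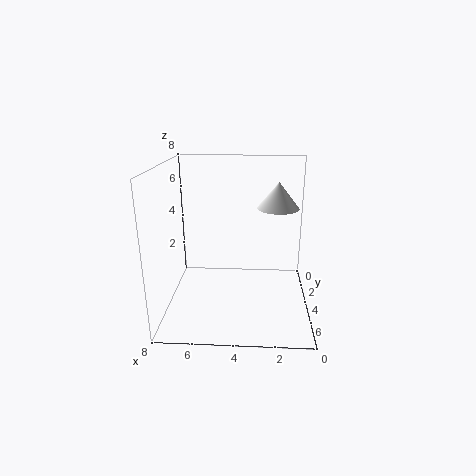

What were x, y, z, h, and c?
x = 2
y = 5.75
z = 6.25
h = 1.25
c = 'white'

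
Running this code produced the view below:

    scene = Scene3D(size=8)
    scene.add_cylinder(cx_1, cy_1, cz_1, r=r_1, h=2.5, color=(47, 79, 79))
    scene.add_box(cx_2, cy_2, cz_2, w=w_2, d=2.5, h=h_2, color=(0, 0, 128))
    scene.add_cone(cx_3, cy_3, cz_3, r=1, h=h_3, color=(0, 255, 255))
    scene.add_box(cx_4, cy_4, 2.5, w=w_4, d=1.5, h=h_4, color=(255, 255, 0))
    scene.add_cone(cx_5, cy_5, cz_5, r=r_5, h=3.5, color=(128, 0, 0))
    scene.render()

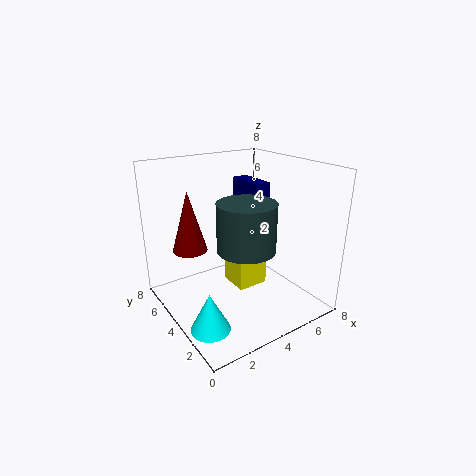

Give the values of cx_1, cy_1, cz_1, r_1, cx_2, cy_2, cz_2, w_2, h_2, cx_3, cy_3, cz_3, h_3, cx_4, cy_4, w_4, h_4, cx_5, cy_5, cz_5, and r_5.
cx_1 = 3.5
cy_1 = 2.5
cz_1 = 4
r_1 = 1.5
cx_2 = 6
cy_2 = 5
cz_2 = 3.5
w_2 = 1
h_2 = 3
cx_3 = 1
cy_3 = 2
cz_3 = 0.5
h_3 = 2
cx_4 = 2.5
cy_4 = 1.5
w_4 = 1.5
h_4 = 2
cx_5 = 2
cy_5 = 6
cz_5 = 3
r_5 = 1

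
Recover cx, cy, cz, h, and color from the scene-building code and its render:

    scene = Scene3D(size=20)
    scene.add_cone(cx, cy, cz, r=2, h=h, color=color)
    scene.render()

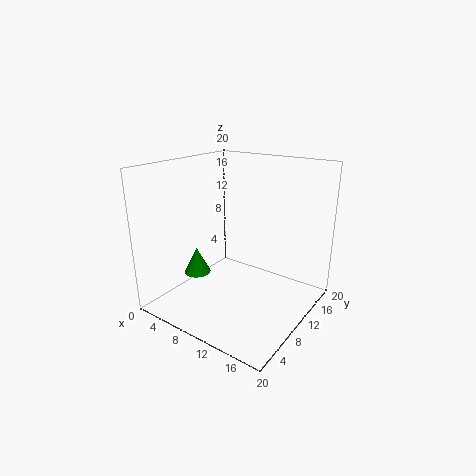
cx = 3; cy = 9; cz = 3; h = 4; color = 'green'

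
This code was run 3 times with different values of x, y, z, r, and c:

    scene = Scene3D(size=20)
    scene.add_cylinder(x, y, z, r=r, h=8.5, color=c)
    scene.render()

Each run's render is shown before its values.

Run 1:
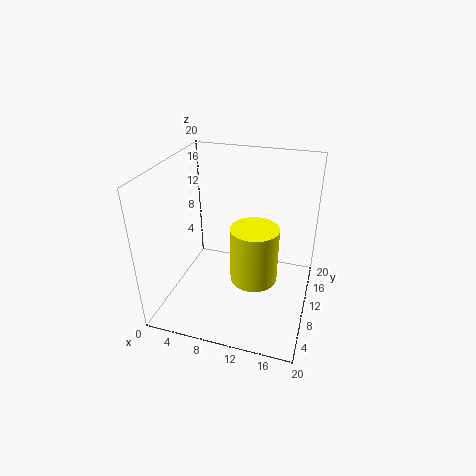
x = 12
y = 11.5
z = 2.5
r = 3.5
c = 'yellow'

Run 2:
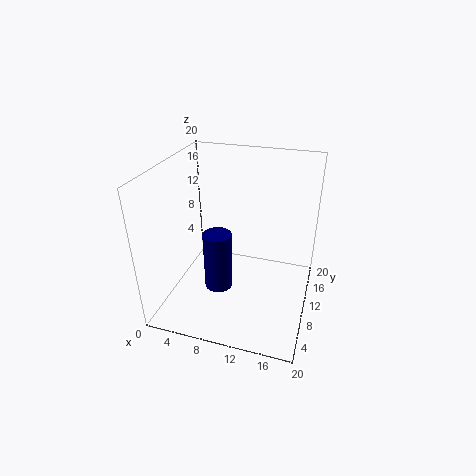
x = 7.5
y = 8.5
z = 2.5
r = 2
c = 'navy'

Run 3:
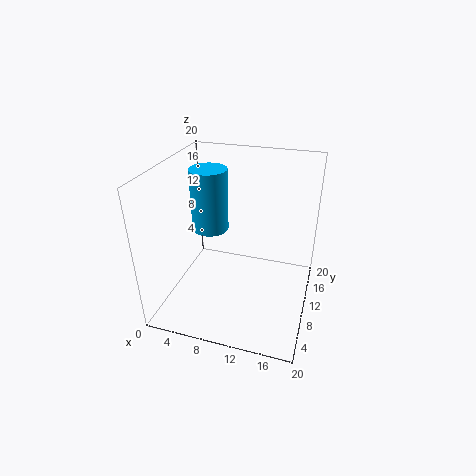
x = 6
y = 10
z = 11
r = 2.5
c = 'deepskyblue'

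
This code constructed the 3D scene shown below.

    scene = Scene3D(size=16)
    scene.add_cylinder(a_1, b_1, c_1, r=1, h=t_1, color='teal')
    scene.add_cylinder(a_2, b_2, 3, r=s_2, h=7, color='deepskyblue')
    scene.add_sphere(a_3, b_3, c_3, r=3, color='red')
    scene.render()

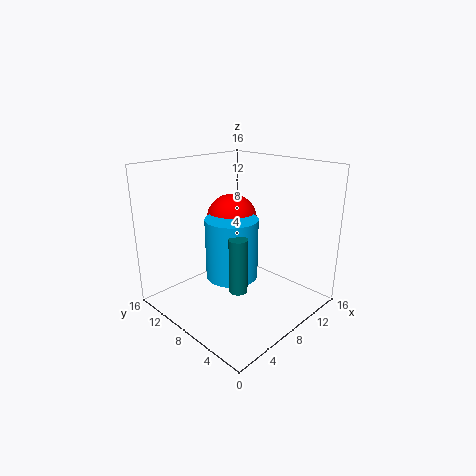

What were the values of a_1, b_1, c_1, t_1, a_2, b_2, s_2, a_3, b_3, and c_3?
a_1 = 6
b_1 = 6
c_1 = 3
t_1 = 6
a_2 = 8
b_2 = 9
s_2 = 3
a_3 = 10
b_3 = 11
c_3 = 9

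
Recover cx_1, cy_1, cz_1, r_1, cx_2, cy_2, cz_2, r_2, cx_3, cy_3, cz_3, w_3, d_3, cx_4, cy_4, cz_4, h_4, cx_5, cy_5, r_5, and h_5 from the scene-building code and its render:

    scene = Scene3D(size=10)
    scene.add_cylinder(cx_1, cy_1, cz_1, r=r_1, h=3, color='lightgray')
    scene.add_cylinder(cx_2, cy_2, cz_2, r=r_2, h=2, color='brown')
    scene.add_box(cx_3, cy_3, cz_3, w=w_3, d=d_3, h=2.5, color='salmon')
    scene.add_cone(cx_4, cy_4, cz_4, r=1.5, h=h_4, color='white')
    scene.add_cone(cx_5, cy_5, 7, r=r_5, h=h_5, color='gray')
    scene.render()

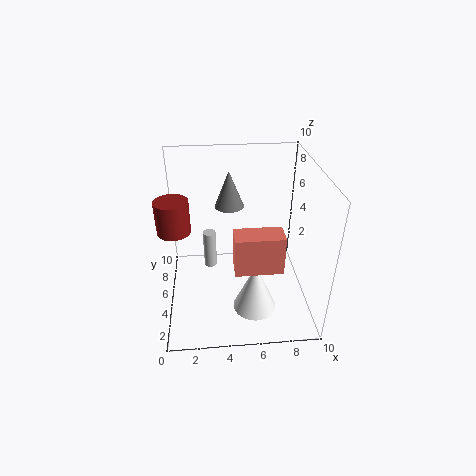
cx_1 = 3
cy_1 = 7.5
cz_1 = 1
r_1 = 0.5
cx_2 = 1
cy_2 = 3
cz_2 = 7
r_2 = 1
cx_3 = 4.5
cy_3 = 1.5
cz_3 = 4.5
w_3 = 3
d_3 = 1.5
cx_4 = 6
cy_4 = 3
cz_4 = 0.5
h_4 = 3.5
cx_5 = 4.5
cy_5 = 6
r_5 = 1
h_5 = 2.5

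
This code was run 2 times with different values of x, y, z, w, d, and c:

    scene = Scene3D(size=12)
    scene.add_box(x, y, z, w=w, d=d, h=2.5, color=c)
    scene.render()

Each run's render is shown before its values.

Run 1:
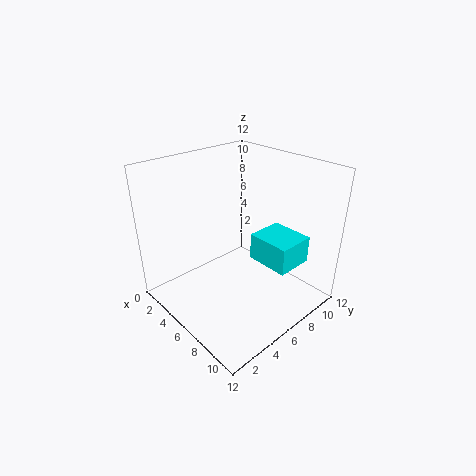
x = 5
y = 8.5
z = 2.5
w = 4
d = 3.5
c = 'cyan'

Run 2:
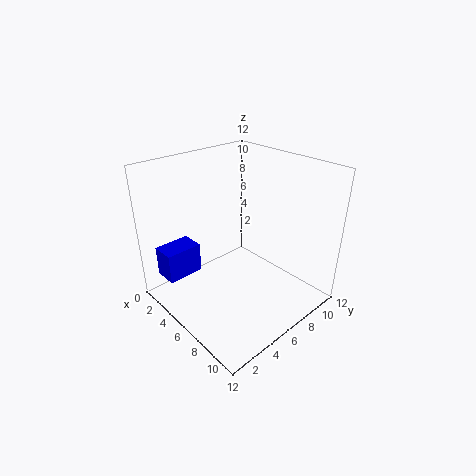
x = 2
y = 0.5
z = 3
w = 2
d = 3
c = 'blue'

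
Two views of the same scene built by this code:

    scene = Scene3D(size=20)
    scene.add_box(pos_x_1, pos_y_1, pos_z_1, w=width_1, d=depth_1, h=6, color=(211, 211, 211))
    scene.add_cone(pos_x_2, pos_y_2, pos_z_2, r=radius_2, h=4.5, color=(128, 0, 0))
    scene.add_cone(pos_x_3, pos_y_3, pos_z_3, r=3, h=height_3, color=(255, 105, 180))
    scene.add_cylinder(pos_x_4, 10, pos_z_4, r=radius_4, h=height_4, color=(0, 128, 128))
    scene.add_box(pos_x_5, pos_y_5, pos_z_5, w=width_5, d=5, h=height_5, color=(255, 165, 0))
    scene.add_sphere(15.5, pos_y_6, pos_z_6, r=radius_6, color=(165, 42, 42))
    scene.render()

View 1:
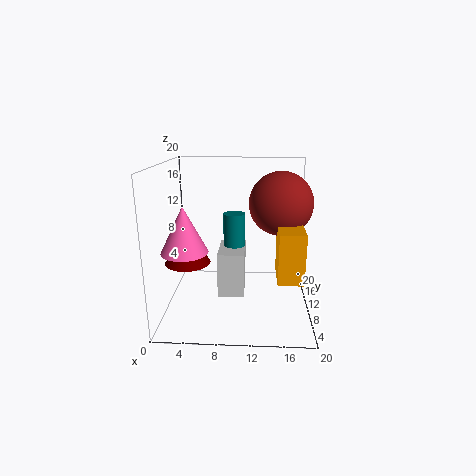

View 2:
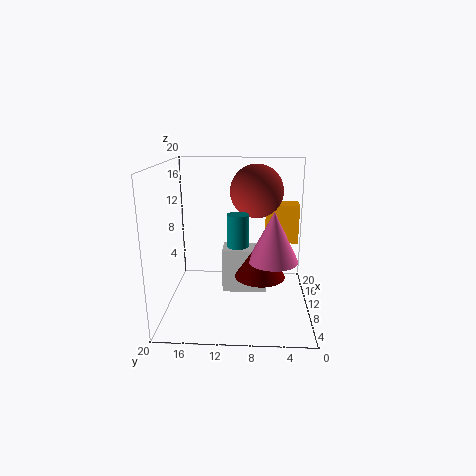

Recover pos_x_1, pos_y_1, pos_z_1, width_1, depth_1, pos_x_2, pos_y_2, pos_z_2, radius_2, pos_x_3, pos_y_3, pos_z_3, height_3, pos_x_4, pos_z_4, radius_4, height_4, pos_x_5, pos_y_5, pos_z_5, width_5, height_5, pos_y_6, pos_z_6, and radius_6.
pos_x_1 = 7.5
pos_y_1 = 6
pos_z_1 = 3
width_1 = 3.5
depth_1 = 6
pos_x_2 = 3.5
pos_y_2 = 7
pos_z_2 = 7.5
radius_2 = 3
pos_x_3 = 3.5
pos_y_3 = 5.5
pos_z_3 = 9.5
height_3 = 6
pos_x_4 = 9.5
pos_z_4 = 9
radius_4 = 1.5
height_4 = 4.5
pos_x_5 = 15
pos_y_5 = 1
pos_z_5 = 7.5
width_5 = 3
height_5 = 6
pos_y_6 = 7.5
pos_z_6 = 15.5
radius_6 = 4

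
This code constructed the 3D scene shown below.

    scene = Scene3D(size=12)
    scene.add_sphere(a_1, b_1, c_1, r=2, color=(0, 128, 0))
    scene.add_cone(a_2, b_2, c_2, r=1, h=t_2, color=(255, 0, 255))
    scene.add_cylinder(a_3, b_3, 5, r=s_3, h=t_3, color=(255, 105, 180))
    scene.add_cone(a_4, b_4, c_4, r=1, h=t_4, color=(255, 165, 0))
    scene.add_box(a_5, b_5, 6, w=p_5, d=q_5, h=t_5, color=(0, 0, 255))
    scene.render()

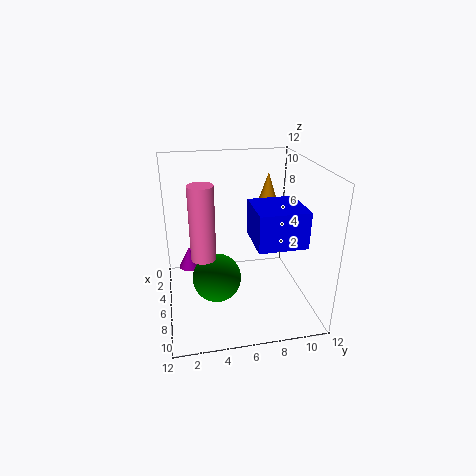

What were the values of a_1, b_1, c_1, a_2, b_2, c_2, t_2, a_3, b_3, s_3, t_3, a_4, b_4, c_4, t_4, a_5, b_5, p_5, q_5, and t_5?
a_1 = 7
b_1 = 4
c_1 = 3
a_2 = 3
b_2 = 2
c_2 = 2
t_2 = 2
a_3 = 7
b_3 = 3
s_3 = 1
t_3 = 6
a_4 = 1
b_4 = 10
c_4 = 7
t_4 = 3
a_5 = 5
b_5 = 7
p_5 = 4
q_5 = 4
t_5 = 3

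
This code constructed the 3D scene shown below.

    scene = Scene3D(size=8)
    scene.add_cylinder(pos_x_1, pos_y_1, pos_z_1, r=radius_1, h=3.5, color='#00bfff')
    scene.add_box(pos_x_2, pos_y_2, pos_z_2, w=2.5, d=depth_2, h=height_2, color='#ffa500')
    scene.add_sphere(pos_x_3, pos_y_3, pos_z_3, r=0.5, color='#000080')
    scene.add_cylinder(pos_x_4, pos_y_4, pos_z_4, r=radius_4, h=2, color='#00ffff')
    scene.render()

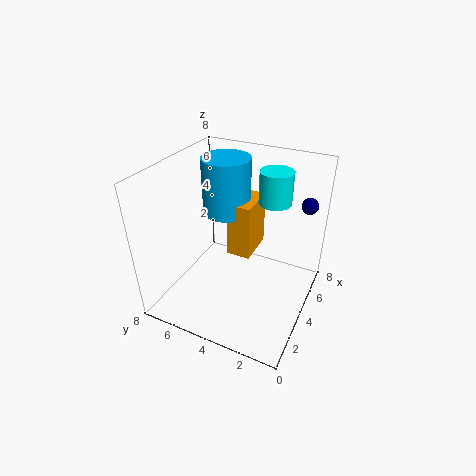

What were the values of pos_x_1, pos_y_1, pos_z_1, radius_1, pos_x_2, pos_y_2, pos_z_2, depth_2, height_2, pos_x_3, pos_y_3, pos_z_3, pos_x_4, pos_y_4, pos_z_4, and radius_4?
pos_x_1 = 6.5; pos_y_1 = 6; pos_z_1 = 4; radius_1 = 1.5; pos_x_2 = 5.5; pos_y_2 = 4; pos_z_2 = 1.5; depth_2 = 1.5; height_2 = 3.5; pos_x_3 = 7.5; pos_y_3 = 1; pos_z_3 = 5; pos_x_4 = 7; pos_y_4 = 3; pos_z_4 = 5; radius_4 = 1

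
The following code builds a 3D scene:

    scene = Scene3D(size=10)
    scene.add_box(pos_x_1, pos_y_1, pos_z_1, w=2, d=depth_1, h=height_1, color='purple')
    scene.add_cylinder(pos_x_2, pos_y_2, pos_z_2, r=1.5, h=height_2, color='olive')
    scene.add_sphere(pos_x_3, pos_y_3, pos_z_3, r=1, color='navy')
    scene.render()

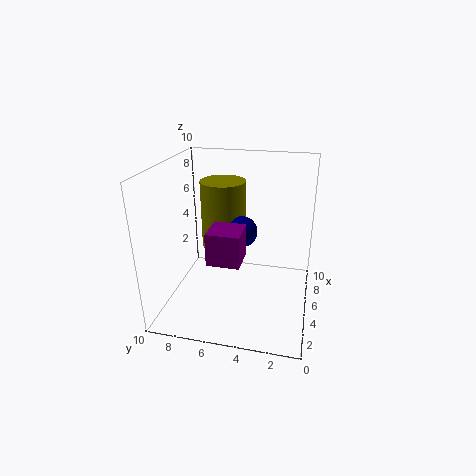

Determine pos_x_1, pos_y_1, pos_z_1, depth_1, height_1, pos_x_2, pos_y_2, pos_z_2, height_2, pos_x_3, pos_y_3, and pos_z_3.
pos_x_1 = 1
pos_y_1 = 4
pos_z_1 = 5
depth_1 = 2
height_1 = 2
pos_x_2 = 5
pos_y_2 = 6
pos_z_2 = 4.5
height_2 = 4.5
pos_x_3 = 4
pos_y_3 = 4.5
pos_z_3 = 6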